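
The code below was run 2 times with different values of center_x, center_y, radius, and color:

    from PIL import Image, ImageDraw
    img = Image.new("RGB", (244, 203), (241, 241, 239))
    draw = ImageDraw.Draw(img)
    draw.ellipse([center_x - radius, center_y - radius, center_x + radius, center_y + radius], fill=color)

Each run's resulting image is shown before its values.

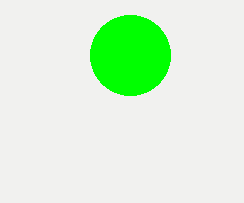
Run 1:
center_x = 130; center_y = 55; radius = 40; color = 'lime'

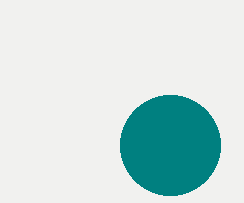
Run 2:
center_x = 170; center_y = 145; radius = 50; color = 'teal'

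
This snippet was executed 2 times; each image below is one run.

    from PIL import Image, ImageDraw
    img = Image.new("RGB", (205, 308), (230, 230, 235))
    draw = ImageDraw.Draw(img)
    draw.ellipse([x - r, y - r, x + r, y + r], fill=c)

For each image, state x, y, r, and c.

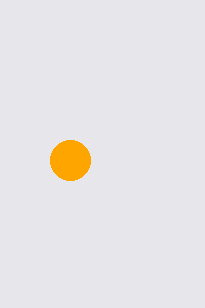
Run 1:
x = 70, y = 160, r = 20, c = 'orange'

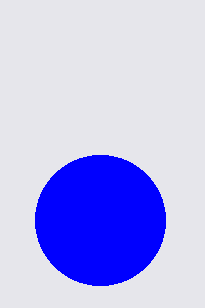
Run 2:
x = 100, y = 220, r = 65, c = 'blue'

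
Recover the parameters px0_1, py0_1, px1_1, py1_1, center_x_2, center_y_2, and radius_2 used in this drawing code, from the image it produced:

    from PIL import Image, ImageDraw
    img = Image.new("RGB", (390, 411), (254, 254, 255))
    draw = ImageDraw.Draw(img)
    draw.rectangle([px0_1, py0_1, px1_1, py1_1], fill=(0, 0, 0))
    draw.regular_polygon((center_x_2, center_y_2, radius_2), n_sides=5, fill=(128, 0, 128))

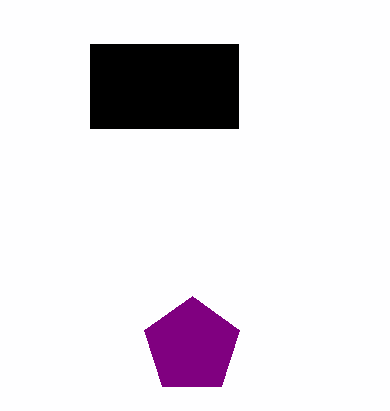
px0_1 = 90, py0_1 = 44, px1_1 = 238, py1_1 = 128, center_x_2 = 192, center_y_2 = 346, radius_2 = 50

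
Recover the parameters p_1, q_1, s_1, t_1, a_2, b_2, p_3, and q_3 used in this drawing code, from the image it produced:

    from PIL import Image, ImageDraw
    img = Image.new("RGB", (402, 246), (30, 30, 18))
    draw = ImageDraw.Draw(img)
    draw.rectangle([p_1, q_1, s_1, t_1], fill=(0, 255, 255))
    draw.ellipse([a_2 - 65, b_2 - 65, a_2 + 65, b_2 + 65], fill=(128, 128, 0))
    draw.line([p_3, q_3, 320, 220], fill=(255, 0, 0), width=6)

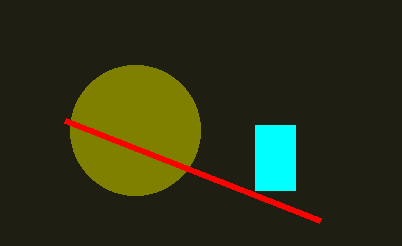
p_1 = 255; q_1 = 125; s_1 = 295; t_1 = 190; a_2 = 135; b_2 = 130; p_3 = 65; q_3 = 120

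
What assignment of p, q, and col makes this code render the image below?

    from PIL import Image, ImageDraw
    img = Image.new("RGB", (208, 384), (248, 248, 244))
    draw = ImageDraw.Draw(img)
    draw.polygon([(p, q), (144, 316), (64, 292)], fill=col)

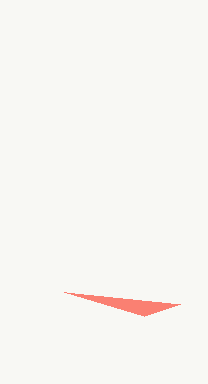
p = 180
q = 304
col = 'salmon'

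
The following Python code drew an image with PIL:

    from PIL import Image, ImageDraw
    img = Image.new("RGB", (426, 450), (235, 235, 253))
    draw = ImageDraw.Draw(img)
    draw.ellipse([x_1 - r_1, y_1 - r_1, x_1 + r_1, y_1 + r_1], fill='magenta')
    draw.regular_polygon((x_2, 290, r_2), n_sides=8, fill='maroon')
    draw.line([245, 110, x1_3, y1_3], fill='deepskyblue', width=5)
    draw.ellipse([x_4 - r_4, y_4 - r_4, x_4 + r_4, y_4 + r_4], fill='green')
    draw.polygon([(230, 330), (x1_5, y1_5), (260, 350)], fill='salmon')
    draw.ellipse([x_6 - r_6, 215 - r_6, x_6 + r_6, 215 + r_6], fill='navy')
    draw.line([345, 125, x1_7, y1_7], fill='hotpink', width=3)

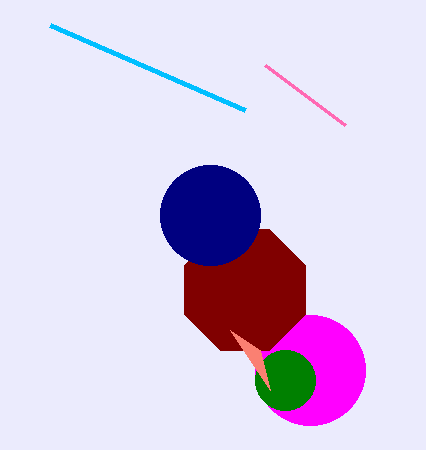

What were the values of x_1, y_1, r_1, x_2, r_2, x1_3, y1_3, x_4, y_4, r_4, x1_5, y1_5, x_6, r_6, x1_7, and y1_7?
x_1 = 310
y_1 = 370
r_1 = 55
x_2 = 245
r_2 = 65
x1_3 = 50
y1_3 = 25
x_4 = 285
y_4 = 380
r_4 = 30
x1_5 = 270
y1_5 = 390
x_6 = 210
r_6 = 50
x1_7 = 265
y1_7 = 65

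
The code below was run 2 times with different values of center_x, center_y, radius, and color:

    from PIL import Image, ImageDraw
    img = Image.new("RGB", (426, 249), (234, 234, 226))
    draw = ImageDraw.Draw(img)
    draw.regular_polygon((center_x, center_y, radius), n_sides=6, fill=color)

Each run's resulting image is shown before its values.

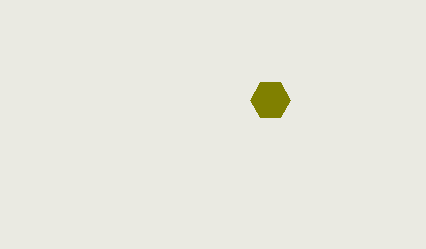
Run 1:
center_x = 270; center_y = 100; radius = 20; color = 'olive'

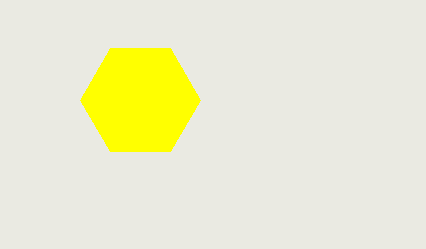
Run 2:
center_x = 140
center_y = 100
radius = 60
color = 'yellow'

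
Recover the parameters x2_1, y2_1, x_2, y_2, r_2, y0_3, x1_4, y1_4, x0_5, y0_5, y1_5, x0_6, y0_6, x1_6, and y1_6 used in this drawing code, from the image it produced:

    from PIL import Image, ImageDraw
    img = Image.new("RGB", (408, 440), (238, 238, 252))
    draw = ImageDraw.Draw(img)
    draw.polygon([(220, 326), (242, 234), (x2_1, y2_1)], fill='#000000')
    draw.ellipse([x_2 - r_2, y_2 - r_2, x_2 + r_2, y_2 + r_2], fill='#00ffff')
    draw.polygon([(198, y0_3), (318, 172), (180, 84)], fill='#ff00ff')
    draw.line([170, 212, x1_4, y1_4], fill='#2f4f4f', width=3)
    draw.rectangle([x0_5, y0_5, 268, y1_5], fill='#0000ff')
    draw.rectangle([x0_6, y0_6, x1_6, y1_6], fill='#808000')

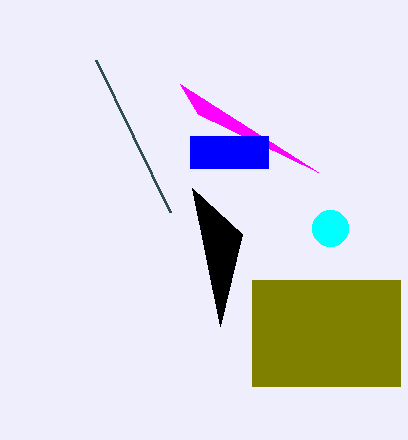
x2_1 = 192; y2_1 = 188; x_2 = 330; y_2 = 228; r_2 = 18; y0_3 = 114; x1_4 = 96; y1_4 = 60; x0_5 = 190; y0_5 = 136; y1_5 = 168; x0_6 = 252; y0_6 = 280; x1_6 = 400; y1_6 = 386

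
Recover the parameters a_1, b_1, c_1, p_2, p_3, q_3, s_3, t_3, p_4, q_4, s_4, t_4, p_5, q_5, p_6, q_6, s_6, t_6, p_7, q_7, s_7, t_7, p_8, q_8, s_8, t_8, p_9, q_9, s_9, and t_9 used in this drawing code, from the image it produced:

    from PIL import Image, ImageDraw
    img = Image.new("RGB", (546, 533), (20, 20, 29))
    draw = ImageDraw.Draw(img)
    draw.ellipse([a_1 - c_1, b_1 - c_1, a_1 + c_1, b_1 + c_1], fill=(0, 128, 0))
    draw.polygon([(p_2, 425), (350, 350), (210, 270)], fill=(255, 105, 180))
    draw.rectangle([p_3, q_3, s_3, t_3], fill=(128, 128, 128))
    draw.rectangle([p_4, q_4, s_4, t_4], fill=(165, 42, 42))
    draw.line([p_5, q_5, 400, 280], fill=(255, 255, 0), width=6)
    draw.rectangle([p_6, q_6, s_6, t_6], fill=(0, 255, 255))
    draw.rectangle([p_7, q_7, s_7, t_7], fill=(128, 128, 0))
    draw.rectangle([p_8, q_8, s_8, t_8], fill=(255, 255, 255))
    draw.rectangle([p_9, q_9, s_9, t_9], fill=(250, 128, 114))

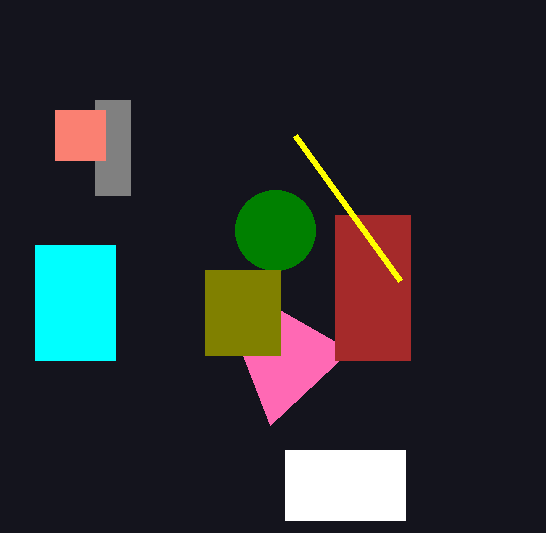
a_1 = 275, b_1 = 230, c_1 = 40, p_2 = 270, p_3 = 95, q_3 = 100, s_3 = 130, t_3 = 195, p_4 = 335, q_4 = 215, s_4 = 410, t_4 = 360, p_5 = 295, q_5 = 135, p_6 = 35, q_6 = 245, s_6 = 115, t_6 = 360, p_7 = 205, q_7 = 270, s_7 = 280, t_7 = 355, p_8 = 285, q_8 = 450, s_8 = 405, t_8 = 520, p_9 = 55, q_9 = 110, s_9 = 105, t_9 = 160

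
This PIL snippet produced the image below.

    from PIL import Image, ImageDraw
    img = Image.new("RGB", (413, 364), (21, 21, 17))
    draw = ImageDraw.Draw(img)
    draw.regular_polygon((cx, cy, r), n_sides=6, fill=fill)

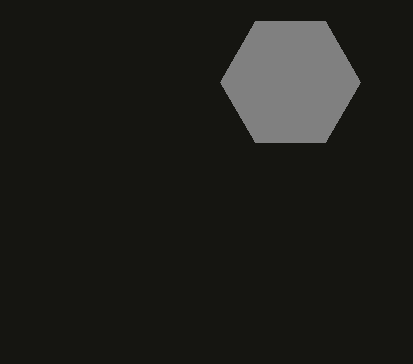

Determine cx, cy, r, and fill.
cx = 290, cy = 82, r = 70, fill = 'gray'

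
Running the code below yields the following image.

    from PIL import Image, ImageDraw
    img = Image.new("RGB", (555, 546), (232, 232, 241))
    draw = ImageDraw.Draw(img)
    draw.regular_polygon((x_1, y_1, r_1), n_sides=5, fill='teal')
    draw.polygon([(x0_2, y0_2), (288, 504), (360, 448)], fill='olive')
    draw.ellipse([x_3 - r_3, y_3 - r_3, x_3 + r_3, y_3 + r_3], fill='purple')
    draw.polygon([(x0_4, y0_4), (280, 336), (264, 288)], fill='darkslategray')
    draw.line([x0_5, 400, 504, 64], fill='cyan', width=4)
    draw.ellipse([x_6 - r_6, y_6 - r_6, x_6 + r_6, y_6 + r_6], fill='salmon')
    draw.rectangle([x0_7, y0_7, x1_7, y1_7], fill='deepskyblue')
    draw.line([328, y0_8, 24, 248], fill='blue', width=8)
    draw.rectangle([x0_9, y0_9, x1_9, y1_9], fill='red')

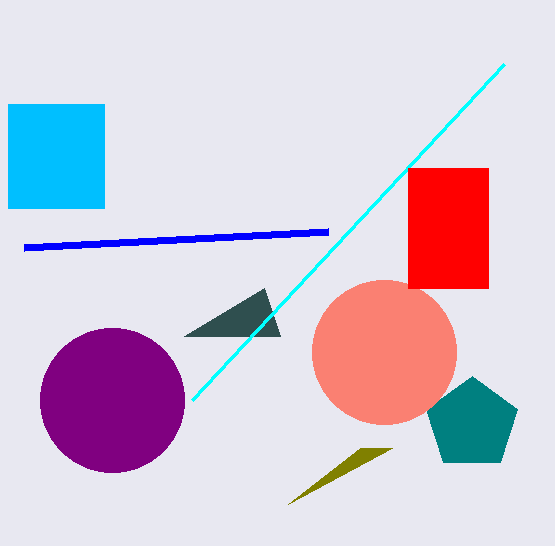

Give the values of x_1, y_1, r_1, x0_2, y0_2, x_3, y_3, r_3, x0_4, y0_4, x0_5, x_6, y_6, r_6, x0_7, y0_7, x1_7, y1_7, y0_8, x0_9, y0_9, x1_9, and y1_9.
x_1 = 472; y_1 = 424; r_1 = 48; x0_2 = 392; y0_2 = 448; x_3 = 112; y_3 = 400; r_3 = 72; x0_4 = 184; y0_4 = 336; x0_5 = 192; x_6 = 384; y_6 = 352; r_6 = 72; x0_7 = 8; y0_7 = 104; x1_7 = 104; y1_7 = 208; y0_8 = 232; x0_9 = 408; y0_9 = 168; x1_9 = 488; y1_9 = 288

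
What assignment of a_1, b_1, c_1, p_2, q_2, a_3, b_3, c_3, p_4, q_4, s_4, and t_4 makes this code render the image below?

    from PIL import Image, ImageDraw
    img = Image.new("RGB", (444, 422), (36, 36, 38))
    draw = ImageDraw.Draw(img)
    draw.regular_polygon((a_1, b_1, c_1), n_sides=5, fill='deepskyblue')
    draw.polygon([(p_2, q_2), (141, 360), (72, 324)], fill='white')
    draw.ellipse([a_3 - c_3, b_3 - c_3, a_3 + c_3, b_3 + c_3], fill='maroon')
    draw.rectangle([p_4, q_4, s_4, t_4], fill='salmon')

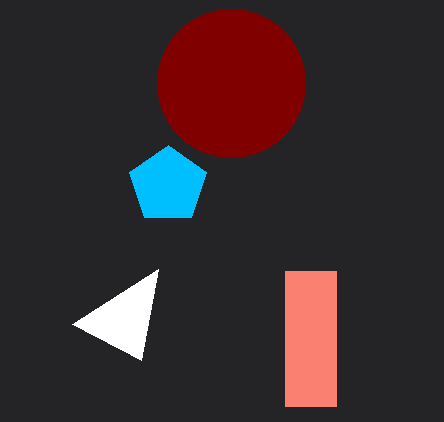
a_1 = 168, b_1 = 185, c_1 = 40, p_2 = 158, q_2 = 269, a_3 = 231, b_3 = 83, c_3 = 74, p_4 = 285, q_4 = 271, s_4 = 336, t_4 = 406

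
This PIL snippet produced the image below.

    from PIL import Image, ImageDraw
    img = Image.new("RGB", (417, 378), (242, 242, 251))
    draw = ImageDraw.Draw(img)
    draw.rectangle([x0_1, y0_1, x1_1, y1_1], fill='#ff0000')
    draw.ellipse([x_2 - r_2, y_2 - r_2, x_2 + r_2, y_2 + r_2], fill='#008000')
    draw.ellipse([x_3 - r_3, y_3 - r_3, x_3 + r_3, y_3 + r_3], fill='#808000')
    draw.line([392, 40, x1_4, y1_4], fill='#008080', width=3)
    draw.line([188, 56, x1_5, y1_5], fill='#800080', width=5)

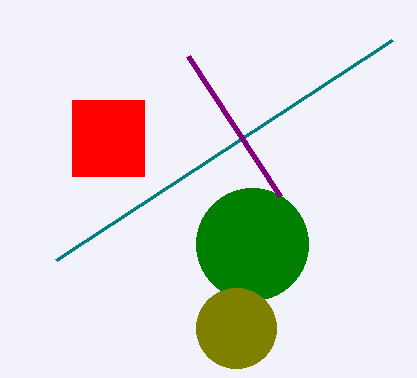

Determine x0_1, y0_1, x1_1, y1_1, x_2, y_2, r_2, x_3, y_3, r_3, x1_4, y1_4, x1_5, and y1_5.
x0_1 = 72
y0_1 = 100
x1_1 = 144
y1_1 = 176
x_2 = 252
y_2 = 244
r_2 = 56
x_3 = 236
y_3 = 328
r_3 = 40
x1_4 = 56
y1_4 = 260
x1_5 = 280
y1_5 = 196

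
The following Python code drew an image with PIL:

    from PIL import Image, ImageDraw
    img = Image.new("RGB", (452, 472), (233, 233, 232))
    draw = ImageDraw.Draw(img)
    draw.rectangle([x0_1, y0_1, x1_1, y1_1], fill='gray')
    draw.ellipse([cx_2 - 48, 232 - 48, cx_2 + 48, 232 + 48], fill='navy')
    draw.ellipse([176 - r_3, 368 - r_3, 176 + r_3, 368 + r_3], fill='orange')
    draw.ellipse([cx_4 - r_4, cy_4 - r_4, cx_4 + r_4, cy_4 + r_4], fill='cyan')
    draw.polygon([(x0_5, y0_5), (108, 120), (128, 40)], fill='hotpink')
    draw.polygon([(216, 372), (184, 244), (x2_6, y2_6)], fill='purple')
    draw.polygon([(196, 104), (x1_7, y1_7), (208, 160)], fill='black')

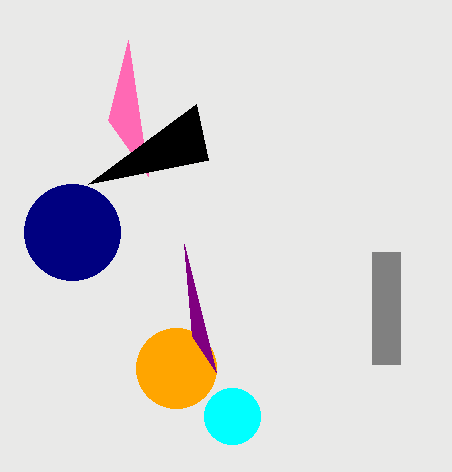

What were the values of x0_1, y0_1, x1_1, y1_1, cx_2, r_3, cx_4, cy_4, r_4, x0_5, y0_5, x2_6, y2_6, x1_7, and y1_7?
x0_1 = 372, y0_1 = 252, x1_1 = 400, y1_1 = 364, cx_2 = 72, r_3 = 40, cx_4 = 232, cy_4 = 416, r_4 = 28, x0_5 = 148, y0_5 = 176, x2_6 = 192, y2_6 = 336, x1_7 = 88, y1_7 = 184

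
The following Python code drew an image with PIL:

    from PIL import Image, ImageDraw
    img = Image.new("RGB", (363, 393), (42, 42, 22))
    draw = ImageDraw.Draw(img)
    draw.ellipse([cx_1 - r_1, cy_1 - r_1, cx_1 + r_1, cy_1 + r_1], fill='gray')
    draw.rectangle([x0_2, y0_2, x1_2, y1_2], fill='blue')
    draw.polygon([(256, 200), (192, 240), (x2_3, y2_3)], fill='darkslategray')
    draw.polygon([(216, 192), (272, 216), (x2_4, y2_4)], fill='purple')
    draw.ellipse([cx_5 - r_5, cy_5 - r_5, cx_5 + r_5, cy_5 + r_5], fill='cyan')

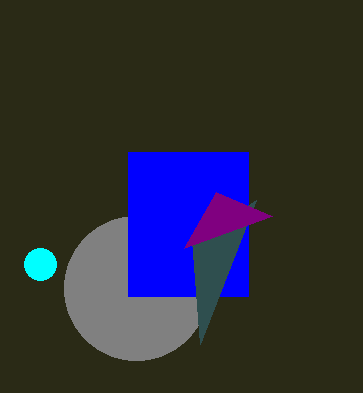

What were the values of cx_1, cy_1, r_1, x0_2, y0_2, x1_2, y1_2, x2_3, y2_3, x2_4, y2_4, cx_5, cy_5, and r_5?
cx_1 = 136
cy_1 = 288
r_1 = 72
x0_2 = 128
y0_2 = 152
x1_2 = 248
y1_2 = 296
x2_3 = 200
y2_3 = 344
x2_4 = 184
y2_4 = 248
cx_5 = 40
cy_5 = 264
r_5 = 16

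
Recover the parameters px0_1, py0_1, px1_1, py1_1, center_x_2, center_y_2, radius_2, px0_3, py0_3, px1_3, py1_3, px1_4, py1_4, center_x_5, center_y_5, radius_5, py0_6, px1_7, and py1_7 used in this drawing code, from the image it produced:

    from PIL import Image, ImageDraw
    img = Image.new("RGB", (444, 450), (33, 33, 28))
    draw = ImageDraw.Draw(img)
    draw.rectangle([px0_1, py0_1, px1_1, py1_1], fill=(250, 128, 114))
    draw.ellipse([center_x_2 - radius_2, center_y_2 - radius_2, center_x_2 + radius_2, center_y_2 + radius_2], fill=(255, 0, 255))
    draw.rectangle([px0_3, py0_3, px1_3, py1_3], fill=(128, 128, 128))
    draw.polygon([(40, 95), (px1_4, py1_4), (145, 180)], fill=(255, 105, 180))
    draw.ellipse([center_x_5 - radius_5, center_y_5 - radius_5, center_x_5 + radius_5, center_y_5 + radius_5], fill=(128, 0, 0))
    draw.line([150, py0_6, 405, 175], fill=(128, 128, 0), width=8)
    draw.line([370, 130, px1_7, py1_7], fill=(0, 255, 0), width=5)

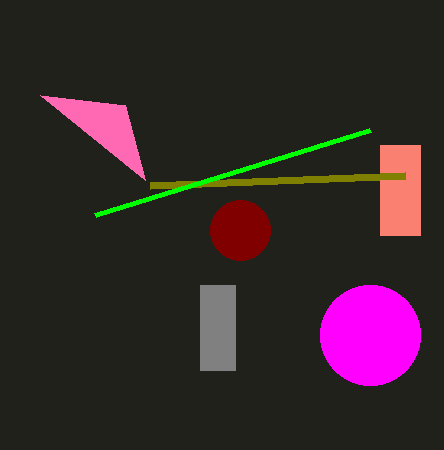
px0_1 = 380, py0_1 = 145, px1_1 = 420, py1_1 = 235, center_x_2 = 370, center_y_2 = 335, radius_2 = 50, px0_3 = 200, py0_3 = 285, px1_3 = 235, py1_3 = 370, px1_4 = 125, py1_4 = 105, center_x_5 = 240, center_y_5 = 230, radius_5 = 30, py0_6 = 185, px1_7 = 95, py1_7 = 215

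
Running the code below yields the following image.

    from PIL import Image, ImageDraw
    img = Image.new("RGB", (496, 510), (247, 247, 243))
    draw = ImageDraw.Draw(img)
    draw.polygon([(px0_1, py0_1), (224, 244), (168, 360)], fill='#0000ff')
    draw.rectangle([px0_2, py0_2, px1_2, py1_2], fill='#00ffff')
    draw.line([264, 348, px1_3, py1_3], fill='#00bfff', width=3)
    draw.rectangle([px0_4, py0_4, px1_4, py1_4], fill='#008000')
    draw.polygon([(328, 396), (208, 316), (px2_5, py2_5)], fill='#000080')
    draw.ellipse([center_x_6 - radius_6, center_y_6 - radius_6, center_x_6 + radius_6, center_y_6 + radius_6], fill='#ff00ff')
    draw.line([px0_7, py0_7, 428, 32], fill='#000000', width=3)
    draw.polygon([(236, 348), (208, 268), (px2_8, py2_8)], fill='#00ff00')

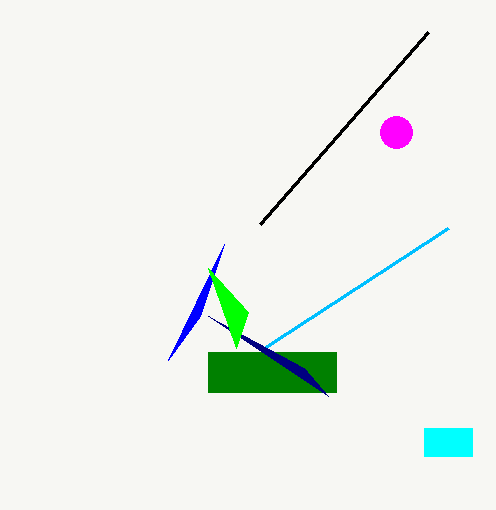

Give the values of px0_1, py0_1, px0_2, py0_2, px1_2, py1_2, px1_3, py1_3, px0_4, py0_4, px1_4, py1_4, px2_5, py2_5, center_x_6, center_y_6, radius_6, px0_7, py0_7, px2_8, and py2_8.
px0_1 = 200; py0_1 = 316; px0_2 = 424; py0_2 = 428; px1_2 = 472; py1_2 = 456; px1_3 = 448; py1_3 = 228; px0_4 = 208; py0_4 = 352; px1_4 = 336; py1_4 = 392; px2_5 = 304; py2_5 = 368; center_x_6 = 396; center_y_6 = 132; radius_6 = 16; px0_7 = 260; py0_7 = 224; px2_8 = 248; py2_8 = 312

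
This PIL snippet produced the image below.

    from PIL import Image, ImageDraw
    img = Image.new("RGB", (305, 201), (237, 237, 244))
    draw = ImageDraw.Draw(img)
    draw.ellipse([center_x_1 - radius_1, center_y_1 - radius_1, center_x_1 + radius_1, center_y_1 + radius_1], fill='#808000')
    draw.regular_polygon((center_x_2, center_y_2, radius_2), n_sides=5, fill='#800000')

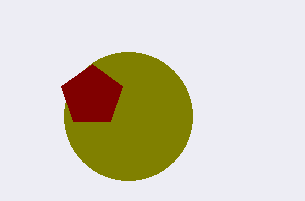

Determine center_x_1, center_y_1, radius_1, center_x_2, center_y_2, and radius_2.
center_x_1 = 128; center_y_1 = 116; radius_1 = 64; center_x_2 = 92; center_y_2 = 96; radius_2 = 32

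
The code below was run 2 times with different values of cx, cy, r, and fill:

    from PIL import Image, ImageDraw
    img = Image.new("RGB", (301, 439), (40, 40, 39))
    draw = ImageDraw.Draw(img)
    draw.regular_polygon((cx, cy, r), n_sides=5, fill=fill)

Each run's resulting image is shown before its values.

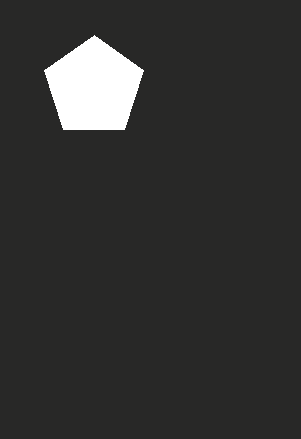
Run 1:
cx = 94; cy = 87; r = 52; fill = 'white'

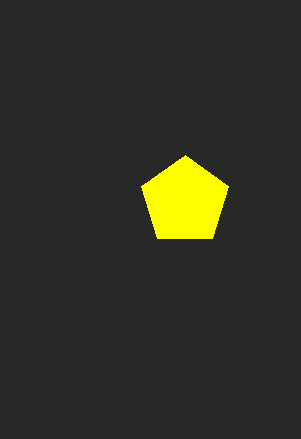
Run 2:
cx = 185, cy = 201, r = 46, fill = 'yellow'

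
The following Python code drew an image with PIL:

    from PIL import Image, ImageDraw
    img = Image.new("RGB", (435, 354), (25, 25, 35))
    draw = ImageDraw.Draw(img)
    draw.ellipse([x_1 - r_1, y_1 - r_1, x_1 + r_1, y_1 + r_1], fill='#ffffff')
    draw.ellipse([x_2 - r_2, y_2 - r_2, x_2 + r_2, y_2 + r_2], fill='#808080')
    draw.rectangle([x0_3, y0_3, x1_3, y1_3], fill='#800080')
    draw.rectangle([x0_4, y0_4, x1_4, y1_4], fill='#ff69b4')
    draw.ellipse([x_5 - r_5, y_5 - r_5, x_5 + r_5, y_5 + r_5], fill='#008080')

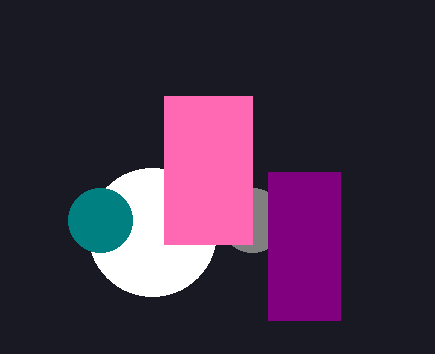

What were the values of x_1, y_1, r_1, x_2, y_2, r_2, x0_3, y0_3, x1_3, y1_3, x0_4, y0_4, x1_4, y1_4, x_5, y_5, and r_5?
x_1 = 152
y_1 = 232
r_1 = 64
x_2 = 252
y_2 = 220
r_2 = 32
x0_3 = 268
y0_3 = 172
x1_3 = 340
y1_3 = 320
x0_4 = 164
y0_4 = 96
x1_4 = 252
y1_4 = 244
x_5 = 100
y_5 = 220
r_5 = 32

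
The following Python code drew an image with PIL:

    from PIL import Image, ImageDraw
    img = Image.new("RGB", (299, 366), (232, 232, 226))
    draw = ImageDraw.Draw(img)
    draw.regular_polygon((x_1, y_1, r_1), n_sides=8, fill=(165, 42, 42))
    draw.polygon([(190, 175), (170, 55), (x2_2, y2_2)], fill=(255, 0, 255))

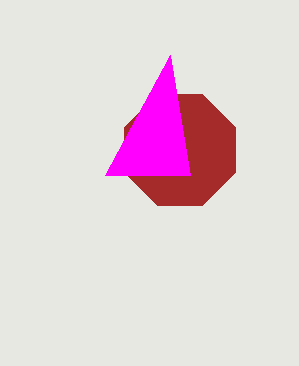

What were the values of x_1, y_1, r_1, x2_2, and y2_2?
x_1 = 180, y_1 = 150, r_1 = 60, x2_2 = 105, y2_2 = 175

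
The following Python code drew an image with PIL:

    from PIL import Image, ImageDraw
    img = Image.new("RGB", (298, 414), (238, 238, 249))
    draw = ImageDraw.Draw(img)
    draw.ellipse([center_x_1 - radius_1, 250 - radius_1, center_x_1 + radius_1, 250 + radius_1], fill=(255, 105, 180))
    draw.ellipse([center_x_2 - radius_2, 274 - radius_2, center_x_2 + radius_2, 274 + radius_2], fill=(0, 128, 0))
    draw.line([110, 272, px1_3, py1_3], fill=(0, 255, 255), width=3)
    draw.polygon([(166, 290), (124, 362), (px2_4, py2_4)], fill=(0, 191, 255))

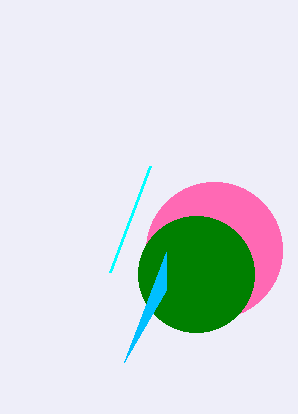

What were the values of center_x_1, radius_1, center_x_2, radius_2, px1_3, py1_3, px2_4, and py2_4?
center_x_1 = 214
radius_1 = 68
center_x_2 = 196
radius_2 = 58
px1_3 = 150
py1_3 = 166
px2_4 = 166
py2_4 = 252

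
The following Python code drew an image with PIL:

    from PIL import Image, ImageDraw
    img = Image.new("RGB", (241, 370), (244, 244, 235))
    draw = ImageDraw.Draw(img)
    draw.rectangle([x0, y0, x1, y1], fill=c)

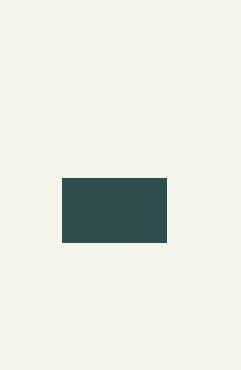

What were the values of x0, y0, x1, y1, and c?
x0 = 62, y0 = 178, x1 = 166, y1 = 242, c = 'darkslategray'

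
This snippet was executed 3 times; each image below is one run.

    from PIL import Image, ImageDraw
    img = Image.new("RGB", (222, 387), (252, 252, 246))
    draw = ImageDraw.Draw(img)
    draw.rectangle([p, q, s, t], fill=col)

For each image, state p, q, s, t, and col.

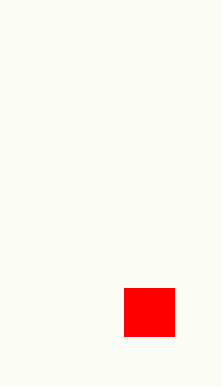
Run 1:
p = 124
q = 288
s = 174
t = 336
col = 'red'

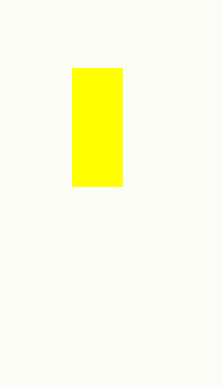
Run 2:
p = 72, q = 68, s = 122, t = 186, col = 'yellow'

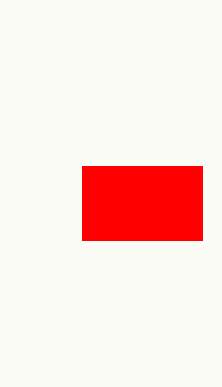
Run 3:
p = 82
q = 166
s = 202
t = 240
col = 'red'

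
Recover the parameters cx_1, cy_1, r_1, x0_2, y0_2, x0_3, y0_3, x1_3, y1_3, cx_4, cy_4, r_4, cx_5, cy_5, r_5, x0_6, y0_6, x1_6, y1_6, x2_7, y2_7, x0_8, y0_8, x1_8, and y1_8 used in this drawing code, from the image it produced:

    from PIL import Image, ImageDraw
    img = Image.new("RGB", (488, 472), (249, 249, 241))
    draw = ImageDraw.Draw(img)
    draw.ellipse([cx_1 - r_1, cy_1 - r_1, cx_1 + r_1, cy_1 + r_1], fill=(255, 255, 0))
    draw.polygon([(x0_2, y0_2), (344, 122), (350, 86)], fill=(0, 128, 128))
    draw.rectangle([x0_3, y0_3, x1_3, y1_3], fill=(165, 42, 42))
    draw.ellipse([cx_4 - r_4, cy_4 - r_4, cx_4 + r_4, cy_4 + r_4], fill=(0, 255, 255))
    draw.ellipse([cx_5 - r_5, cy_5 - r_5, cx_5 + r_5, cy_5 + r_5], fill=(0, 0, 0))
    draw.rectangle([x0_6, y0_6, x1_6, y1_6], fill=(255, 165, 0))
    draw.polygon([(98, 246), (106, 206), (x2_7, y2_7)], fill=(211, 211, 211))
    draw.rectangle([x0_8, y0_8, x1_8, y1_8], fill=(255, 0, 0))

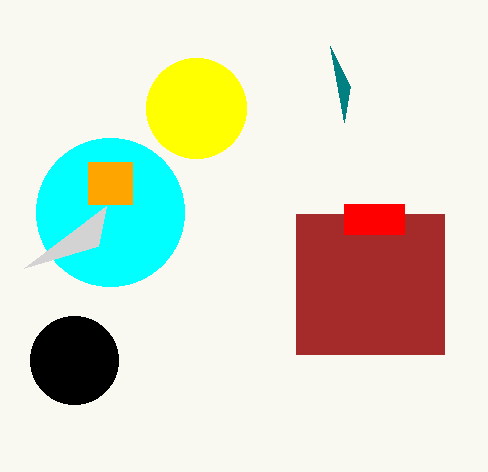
cx_1 = 196
cy_1 = 108
r_1 = 50
x0_2 = 330
y0_2 = 46
x0_3 = 296
y0_3 = 214
x1_3 = 444
y1_3 = 354
cx_4 = 110
cy_4 = 212
r_4 = 74
cx_5 = 74
cy_5 = 360
r_5 = 44
x0_6 = 88
y0_6 = 162
x1_6 = 132
y1_6 = 204
x2_7 = 24
y2_7 = 268
x0_8 = 344
y0_8 = 204
x1_8 = 404
y1_8 = 234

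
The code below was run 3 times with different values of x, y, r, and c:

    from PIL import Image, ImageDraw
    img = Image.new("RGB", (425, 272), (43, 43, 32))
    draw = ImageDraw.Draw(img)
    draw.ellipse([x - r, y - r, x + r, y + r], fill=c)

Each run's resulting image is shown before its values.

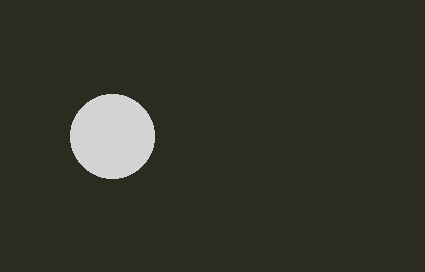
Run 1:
x = 112; y = 136; r = 42; c = 'lightgray'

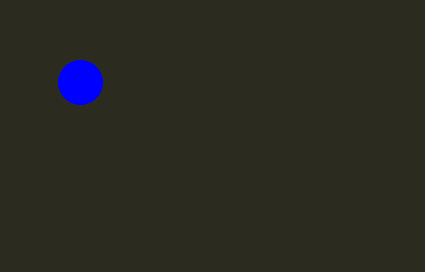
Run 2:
x = 80; y = 82; r = 22; c = 'blue'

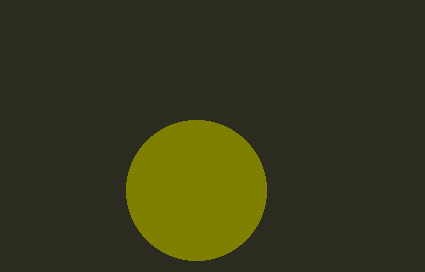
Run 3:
x = 196; y = 190; r = 70; c = 'olive'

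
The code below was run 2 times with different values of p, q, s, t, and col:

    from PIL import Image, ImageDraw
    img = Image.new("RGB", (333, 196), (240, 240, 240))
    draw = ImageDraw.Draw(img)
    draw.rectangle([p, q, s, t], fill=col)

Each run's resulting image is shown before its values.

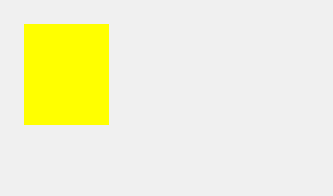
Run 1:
p = 24; q = 24; s = 108; t = 124; col = 'yellow'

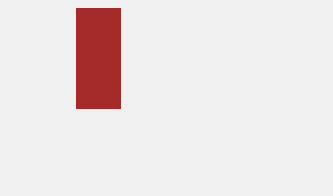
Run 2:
p = 76; q = 8; s = 120; t = 108; col = 'brown'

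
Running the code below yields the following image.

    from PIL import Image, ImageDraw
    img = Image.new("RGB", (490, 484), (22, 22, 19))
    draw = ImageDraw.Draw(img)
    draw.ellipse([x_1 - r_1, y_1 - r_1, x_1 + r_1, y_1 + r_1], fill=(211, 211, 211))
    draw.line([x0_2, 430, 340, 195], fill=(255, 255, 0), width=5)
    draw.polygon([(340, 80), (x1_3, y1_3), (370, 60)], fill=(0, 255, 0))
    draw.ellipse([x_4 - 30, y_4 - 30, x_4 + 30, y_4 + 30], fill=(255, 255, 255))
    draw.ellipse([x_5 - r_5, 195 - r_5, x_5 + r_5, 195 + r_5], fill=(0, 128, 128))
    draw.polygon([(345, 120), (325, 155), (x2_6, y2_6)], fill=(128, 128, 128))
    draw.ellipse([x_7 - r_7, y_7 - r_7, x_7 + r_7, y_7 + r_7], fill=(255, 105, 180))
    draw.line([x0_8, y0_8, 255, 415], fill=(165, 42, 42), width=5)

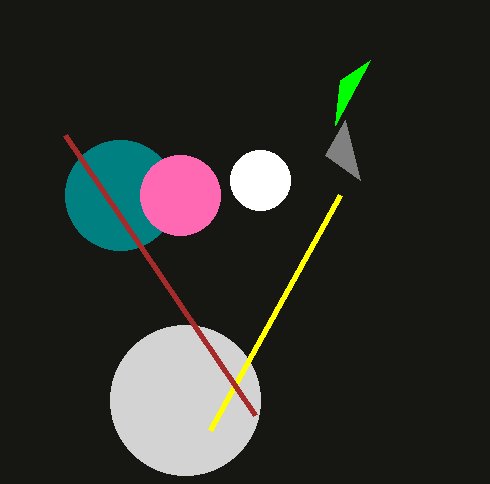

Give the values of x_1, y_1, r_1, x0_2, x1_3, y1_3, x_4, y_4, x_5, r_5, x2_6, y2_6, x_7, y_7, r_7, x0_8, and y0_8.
x_1 = 185, y_1 = 400, r_1 = 75, x0_2 = 210, x1_3 = 335, y1_3 = 125, x_4 = 260, y_4 = 180, x_5 = 120, r_5 = 55, x2_6 = 360, y2_6 = 180, x_7 = 180, y_7 = 195, r_7 = 40, x0_8 = 65, y0_8 = 135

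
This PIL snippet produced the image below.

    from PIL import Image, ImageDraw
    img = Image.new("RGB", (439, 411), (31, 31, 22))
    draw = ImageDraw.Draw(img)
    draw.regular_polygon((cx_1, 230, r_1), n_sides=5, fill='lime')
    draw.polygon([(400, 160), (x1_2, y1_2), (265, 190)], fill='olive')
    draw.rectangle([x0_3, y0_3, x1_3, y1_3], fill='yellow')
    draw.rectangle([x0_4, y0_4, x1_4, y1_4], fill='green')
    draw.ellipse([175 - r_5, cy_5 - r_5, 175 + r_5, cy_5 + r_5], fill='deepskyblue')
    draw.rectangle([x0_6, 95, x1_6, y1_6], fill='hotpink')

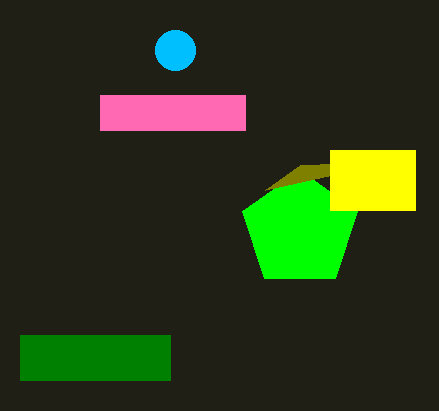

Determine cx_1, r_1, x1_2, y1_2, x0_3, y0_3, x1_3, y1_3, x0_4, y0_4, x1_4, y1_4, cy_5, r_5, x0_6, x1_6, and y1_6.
cx_1 = 300
r_1 = 60
x1_2 = 300
y1_2 = 165
x0_3 = 330
y0_3 = 150
x1_3 = 415
y1_3 = 210
x0_4 = 20
y0_4 = 335
x1_4 = 170
y1_4 = 380
cy_5 = 50
r_5 = 20
x0_6 = 100
x1_6 = 245
y1_6 = 130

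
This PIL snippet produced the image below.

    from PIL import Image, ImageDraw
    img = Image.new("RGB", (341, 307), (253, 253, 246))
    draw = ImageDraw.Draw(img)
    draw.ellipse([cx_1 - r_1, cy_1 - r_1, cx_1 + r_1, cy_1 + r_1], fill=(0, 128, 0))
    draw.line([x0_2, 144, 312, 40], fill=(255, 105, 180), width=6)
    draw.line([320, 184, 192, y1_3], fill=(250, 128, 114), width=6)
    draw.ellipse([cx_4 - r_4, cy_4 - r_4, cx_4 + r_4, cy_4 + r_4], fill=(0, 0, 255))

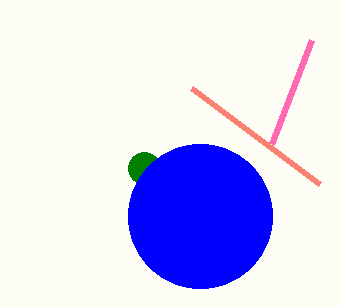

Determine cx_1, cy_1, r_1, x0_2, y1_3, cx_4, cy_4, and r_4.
cx_1 = 144, cy_1 = 168, r_1 = 16, x0_2 = 272, y1_3 = 88, cx_4 = 200, cy_4 = 216, r_4 = 72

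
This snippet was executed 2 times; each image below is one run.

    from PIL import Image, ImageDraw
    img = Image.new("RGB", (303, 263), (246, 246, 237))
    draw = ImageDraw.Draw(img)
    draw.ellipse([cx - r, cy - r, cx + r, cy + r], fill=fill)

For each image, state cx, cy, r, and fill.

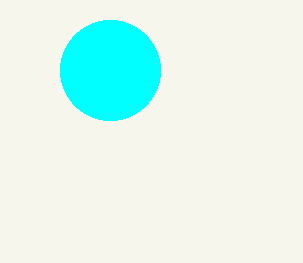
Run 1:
cx = 110; cy = 70; r = 50; fill = 'cyan'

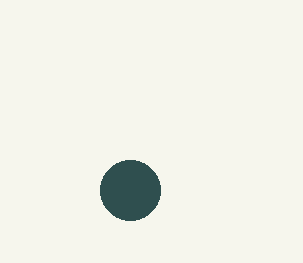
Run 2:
cx = 130
cy = 190
r = 30
fill = 'darkslategray'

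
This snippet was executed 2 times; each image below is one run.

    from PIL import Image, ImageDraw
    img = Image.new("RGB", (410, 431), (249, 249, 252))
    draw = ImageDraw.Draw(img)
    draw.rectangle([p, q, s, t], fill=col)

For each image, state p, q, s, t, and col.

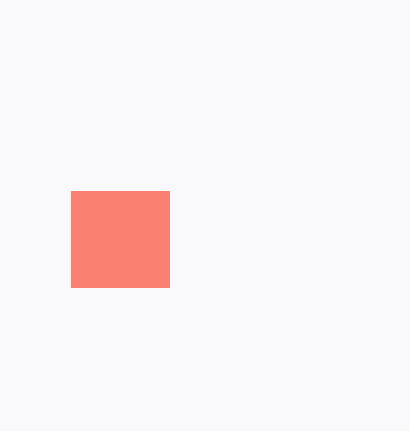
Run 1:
p = 71
q = 191
s = 169
t = 287
col = 'salmon'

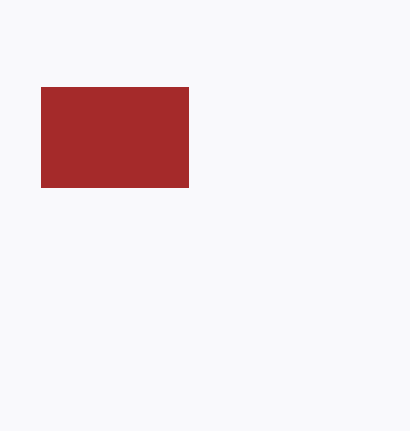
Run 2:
p = 41; q = 87; s = 188; t = 187; col = 'brown'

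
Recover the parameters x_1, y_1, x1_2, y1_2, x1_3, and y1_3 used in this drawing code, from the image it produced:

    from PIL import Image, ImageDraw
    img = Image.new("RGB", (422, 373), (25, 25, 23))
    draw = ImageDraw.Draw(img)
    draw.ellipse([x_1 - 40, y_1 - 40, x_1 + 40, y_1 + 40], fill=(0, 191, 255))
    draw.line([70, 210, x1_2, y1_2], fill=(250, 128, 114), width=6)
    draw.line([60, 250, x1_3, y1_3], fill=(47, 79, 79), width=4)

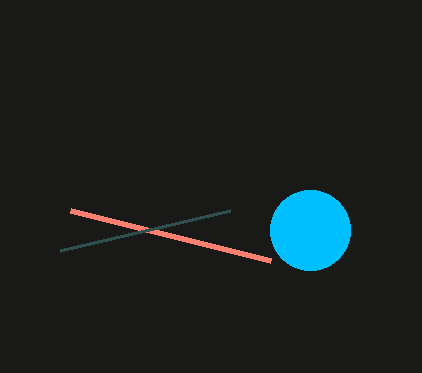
x_1 = 310
y_1 = 230
x1_2 = 270
y1_2 = 260
x1_3 = 230
y1_3 = 210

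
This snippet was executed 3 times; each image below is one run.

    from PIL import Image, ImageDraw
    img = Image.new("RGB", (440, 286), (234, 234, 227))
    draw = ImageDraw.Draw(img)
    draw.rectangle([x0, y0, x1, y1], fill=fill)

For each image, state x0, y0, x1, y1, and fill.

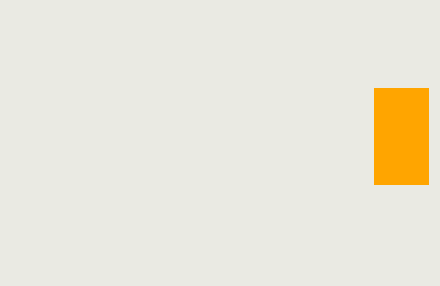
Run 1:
x0 = 374; y0 = 88; x1 = 428; y1 = 184; fill = 'orange'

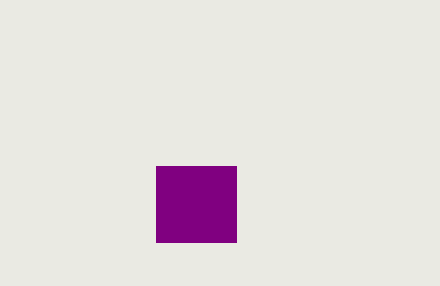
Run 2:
x0 = 156, y0 = 166, x1 = 236, y1 = 242, fill = 'purple'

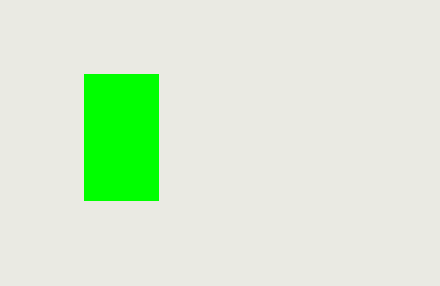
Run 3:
x0 = 84, y0 = 74, x1 = 158, y1 = 200, fill = 'lime'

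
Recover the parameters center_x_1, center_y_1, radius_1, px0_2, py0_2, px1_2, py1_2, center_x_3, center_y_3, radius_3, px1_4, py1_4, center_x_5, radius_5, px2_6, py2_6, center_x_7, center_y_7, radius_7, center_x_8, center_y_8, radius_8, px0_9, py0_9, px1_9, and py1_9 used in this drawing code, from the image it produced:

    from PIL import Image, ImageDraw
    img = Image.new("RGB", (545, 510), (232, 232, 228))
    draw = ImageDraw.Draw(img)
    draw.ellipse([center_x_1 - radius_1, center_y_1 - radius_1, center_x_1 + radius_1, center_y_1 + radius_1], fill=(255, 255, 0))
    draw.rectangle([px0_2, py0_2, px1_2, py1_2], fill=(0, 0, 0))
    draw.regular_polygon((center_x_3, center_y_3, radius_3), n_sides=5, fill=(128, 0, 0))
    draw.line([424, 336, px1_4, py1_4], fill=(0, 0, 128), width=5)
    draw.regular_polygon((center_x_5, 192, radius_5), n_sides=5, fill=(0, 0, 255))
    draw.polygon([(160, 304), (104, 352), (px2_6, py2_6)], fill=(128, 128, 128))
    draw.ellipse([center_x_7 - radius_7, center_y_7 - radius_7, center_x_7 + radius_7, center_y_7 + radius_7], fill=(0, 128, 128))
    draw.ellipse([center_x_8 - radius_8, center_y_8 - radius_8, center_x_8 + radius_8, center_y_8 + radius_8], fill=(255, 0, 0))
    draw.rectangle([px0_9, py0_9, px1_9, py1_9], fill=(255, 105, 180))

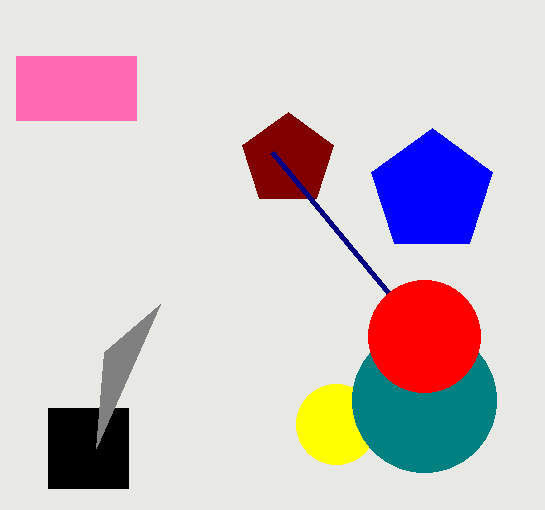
center_x_1 = 336; center_y_1 = 424; radius_1 = 40; px0_2 = 48; py0_2 = 408; px1_2 = 128; py1_2 = 488; center_x_3 = 288; center_y_3 = 160; radius_3 = 48; px1_4 = 272; py1_4 = 152; center_x_5 = 432; radius_5 = 64; px2_6 = 96; py2_6 = 448; center_x_7 = 424; center_y_7 = 400; radius_7 = 72; center_x_8 = 424; center_y_8 = 336; radius_8 = 56; px0_9 = 16; py0_9 = 56; px1_9 = 136; py1_9 = 120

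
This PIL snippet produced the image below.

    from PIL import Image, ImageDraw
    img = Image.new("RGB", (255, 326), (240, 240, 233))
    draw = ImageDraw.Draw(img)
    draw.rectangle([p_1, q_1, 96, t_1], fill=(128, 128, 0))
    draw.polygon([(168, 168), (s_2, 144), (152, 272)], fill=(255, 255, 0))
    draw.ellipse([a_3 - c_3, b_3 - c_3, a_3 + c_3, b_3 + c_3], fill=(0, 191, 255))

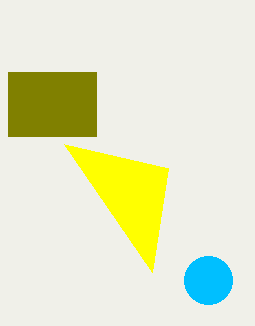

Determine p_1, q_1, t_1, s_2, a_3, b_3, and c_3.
p_1 = 8, q_1 = 72, t_1 = 136, s_2 = 64, a_3 = 208, b_3 = 280, c_3 = 24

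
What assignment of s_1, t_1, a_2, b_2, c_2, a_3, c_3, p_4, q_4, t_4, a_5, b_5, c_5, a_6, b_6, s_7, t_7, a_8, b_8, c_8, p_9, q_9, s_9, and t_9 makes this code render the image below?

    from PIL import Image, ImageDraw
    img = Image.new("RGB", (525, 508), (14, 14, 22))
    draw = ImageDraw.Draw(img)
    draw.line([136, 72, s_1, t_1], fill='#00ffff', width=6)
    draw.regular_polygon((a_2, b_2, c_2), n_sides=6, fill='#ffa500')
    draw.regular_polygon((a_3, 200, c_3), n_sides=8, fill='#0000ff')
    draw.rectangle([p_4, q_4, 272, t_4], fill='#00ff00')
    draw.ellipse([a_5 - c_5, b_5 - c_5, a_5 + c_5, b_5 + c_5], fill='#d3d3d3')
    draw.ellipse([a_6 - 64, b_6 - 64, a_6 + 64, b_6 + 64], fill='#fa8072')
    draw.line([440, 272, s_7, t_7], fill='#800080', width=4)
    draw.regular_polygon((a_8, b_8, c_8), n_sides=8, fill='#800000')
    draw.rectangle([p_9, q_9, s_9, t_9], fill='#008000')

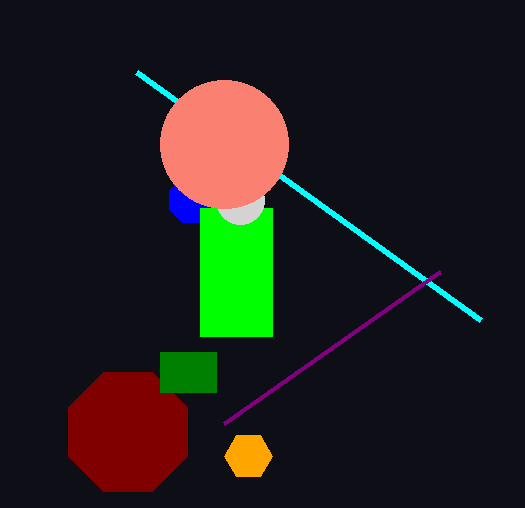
s_1 = 480
t_1 = 320
a_2 = 248
b_2 = 456
c_2 = 24
a_3 = 192
c_3 = 24
p_4 = 200
q_4 = 208
t_4 = 336
a_5 = 240
b_5 = 200
c_5 = 24
a_6 = 224
b_6 = 144
s_7 = 224
t_7 = 424
a_8 = 128
b_8 = 432
c_8 = 64
p_9 = 160
q_9 = 352
s_9 = 216
t_9 = 392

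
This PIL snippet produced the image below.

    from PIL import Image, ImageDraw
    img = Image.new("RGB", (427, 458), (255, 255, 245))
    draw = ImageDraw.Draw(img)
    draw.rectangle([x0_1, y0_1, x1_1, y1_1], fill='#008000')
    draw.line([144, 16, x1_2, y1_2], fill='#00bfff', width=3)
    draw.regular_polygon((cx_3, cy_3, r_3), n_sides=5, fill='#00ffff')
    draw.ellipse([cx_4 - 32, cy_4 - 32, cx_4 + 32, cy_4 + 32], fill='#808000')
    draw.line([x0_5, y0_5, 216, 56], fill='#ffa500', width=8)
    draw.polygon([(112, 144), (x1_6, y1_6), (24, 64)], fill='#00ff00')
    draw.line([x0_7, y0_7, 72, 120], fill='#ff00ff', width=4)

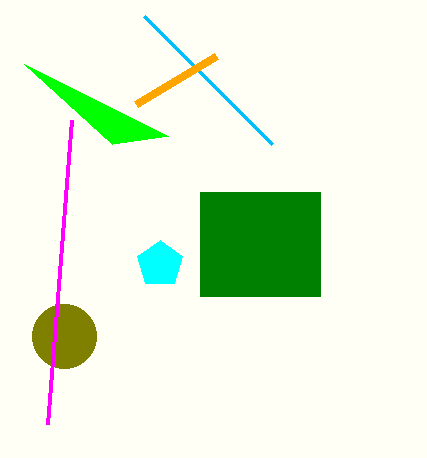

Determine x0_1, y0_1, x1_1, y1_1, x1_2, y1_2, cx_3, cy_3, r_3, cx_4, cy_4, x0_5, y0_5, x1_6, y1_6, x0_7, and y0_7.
x0_1 = 200, y0_1 = 192, x1_1 = 320, y1_1 = 296, x1_2 = 272, y1_2 = 144, cx_3 = 160, cy_3 = 264, r_3 = 24, cx_4 = 64, cy_4 = 336, x0_5 = 136, y0_5 = 104, x1_6 = 168, y1_6 = 136, x0_7 = 48, y0_7 = 424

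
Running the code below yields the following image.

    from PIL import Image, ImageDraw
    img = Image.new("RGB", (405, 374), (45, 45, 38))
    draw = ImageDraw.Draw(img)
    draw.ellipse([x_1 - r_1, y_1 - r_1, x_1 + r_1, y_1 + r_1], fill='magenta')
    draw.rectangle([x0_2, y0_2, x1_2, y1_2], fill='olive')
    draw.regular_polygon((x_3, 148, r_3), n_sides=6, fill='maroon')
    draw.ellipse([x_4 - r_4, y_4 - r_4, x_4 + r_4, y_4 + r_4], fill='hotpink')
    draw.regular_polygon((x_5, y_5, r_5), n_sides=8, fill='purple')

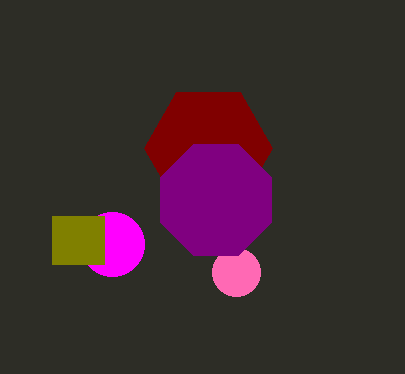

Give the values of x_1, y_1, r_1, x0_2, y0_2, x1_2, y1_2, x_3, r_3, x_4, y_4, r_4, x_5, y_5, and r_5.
x_1 = 112
y_1 = 244
r_1 = 32
x0_2 = 52
y0_2 = 216
x1_2 = 104
y1_2 = 264
x_3 = 208
r_3 = 64
x_4 = 236
y_4 = 272
r_4 = 24
x_5 = 216
y_5 = 200
r_5 = 60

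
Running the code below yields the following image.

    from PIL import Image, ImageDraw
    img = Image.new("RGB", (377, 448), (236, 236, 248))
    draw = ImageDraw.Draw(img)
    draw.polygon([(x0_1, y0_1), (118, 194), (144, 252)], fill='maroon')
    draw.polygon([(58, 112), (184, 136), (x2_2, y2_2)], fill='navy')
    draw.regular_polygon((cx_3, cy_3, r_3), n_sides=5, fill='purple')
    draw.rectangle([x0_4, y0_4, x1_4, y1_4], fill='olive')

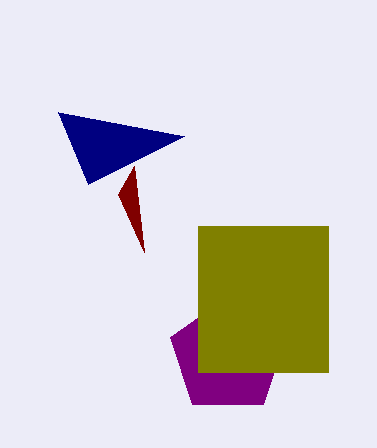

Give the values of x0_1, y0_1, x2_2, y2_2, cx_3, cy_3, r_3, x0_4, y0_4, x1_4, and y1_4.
x0_1 = 134, y0_1 = 166, x2_2 = 88, y2_2 = 184, cx_3 = 228, cy_3 = 356, r_3 = 60, x0_4 = 198, y0_4 = 226, x1_4 = 328, y1_4 = 372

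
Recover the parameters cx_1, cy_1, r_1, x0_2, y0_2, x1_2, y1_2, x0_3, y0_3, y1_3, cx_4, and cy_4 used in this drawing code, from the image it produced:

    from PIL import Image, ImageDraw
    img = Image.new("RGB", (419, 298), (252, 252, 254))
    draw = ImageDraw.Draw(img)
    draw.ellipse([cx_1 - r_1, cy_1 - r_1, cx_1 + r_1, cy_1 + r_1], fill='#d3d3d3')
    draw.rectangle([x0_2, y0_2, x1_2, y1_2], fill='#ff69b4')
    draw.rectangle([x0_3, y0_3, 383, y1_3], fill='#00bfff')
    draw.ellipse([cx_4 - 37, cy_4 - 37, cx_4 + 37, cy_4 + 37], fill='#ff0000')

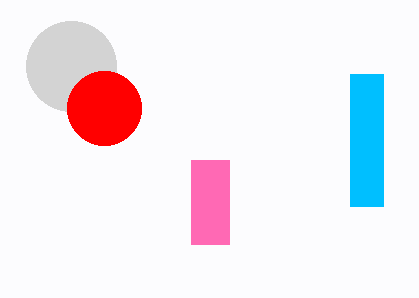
cx_1 = 71
cy_1 = 66
r_1 = 45
x0_2 = 191
y0_2 = 160
x1_2 = 229
y1_2 = 244
x0_3 = 350
y0_3 = 74
y1_3 = 206
cx_4 = 104
cy_4 = 108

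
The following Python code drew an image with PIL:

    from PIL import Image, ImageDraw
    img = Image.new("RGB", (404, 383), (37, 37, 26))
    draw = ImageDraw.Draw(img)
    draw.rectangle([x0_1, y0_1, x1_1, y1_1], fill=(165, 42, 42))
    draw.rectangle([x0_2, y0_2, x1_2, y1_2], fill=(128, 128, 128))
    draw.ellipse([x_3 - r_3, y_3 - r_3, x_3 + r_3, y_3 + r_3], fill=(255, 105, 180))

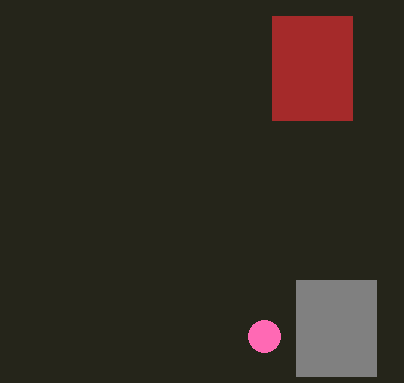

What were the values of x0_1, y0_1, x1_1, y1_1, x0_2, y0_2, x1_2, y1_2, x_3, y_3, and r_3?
x0_1 = 272, y0_1 = 16, x1_1 = 352, y1_1 = 120, x0_2 = 296, y0_2 = 280, x1_2 = 376, y1_2 = 376, x_3 = 264, y_3 = 336, r_3 = 16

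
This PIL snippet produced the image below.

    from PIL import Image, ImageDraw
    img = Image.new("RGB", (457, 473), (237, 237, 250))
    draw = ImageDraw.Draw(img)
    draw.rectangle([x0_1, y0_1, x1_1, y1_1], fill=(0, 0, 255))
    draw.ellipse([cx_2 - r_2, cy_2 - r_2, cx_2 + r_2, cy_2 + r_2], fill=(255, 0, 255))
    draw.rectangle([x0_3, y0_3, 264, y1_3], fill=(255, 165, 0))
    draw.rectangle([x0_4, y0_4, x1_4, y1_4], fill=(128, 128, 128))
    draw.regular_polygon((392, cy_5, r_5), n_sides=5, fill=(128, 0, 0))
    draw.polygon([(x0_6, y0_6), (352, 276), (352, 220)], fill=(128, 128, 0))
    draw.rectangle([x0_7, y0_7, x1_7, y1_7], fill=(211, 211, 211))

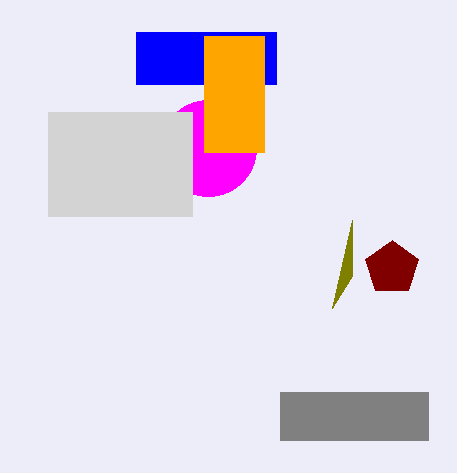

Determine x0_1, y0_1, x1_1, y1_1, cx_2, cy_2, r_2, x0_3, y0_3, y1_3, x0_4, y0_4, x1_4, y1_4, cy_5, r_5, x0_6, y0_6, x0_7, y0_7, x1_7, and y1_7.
x0_1 = 136
y0_1 = 32
x1_1 = 276
y1_1 = 84
cx_2 = 208
cy_2 = 148
r_2 = 48
x0_3 = 204
y0_3 = 36
y1_3 = 152
x0_4 = 280
y0_4 = 392
x1_4 = 428
y1_4 = 440
cy_5 = 268
r_5 = 28
x0_6 = 332
y0_6 = 308
x0_7 = 48
y0_7 = 112
x1_7 = 192
y1_7 = 216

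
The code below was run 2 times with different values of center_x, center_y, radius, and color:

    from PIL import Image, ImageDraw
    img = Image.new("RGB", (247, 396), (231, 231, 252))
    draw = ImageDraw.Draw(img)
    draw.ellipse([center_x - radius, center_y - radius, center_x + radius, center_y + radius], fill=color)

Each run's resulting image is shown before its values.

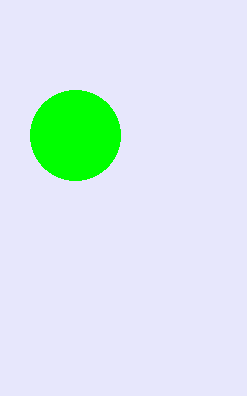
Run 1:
center_x = 75, center_y = 135, radius = 45, color = 'lime'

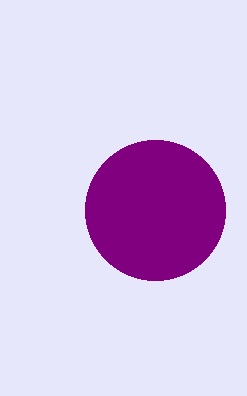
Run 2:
center_x = 155, center_y = 210, radius = 70, color = 'purple'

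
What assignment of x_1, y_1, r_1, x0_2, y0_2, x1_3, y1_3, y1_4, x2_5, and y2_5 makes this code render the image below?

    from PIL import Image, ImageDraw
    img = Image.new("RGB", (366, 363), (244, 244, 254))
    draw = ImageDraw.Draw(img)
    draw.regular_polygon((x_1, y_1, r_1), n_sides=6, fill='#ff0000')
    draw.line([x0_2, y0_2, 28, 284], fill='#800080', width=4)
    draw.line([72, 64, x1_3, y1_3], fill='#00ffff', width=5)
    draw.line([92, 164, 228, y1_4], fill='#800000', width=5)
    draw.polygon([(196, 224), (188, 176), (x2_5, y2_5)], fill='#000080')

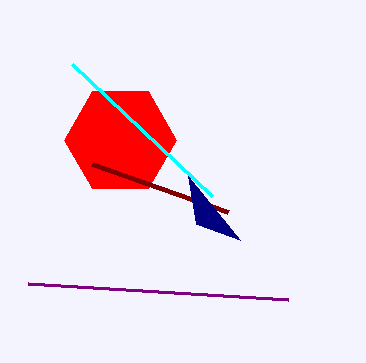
x_1 = 120, y_1 = 140, r_1 = 56, x0_2 = 288, y0_2 = 300, x1_3 = 212, y1_3 = 196, y1_4 = 212, x2_5 = 240, y2_5 = 240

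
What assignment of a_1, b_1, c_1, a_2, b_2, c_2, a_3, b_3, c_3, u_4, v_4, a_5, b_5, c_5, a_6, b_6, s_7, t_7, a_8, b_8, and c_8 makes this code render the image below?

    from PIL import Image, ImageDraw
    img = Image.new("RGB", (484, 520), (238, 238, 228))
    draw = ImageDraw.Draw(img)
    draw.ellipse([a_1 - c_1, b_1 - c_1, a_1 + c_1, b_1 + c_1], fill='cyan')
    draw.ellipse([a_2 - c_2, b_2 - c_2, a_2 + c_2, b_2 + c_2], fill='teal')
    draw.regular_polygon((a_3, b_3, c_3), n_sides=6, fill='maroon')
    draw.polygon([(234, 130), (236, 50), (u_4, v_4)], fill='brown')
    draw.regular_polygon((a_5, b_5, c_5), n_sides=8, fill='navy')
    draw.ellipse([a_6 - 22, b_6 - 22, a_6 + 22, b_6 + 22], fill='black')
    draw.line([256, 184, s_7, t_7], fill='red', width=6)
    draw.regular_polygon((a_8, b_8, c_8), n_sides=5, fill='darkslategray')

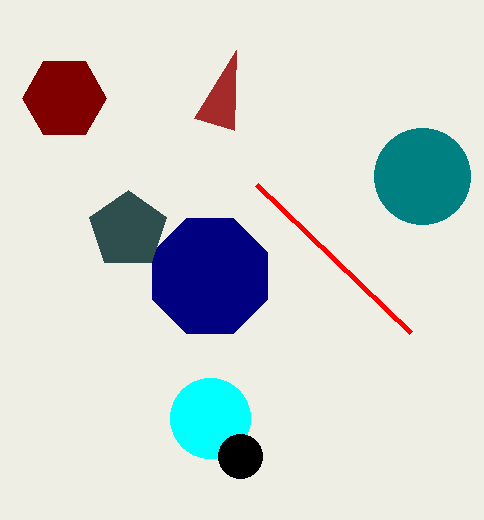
a_1 = 210; b_1 = 418; c_1 = 40; a_2 = 422; b_2 = 176; c_2 = 48; a_3 = 64; b_3 = 98; c_3 = 42; u_4 = 194; v_4 = 118; a_5 = 210; b_5 = 276; c_5 = 62; a_6 = 240; b_6 = 456; s_7 = 410; t_7 = 332; a_8 = 128; b_8 = 230; c_8 = 40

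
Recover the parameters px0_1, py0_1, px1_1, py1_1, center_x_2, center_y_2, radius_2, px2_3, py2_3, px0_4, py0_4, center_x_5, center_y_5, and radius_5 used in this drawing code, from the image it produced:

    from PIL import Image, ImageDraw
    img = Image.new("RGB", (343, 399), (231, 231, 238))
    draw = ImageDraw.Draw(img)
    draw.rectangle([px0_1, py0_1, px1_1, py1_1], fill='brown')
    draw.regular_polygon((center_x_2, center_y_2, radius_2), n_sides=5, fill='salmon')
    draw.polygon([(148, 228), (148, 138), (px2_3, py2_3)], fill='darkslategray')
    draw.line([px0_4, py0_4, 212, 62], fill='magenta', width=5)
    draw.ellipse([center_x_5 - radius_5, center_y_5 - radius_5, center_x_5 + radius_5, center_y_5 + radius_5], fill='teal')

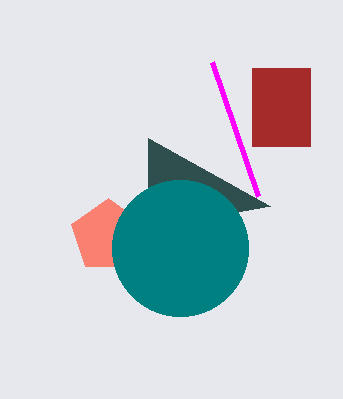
px0_1 = 252
py0_1 = 68
px1_1 = 310
py1_1 = 146
center_x_2 = 108
center_y_2 = 236
radius_2 = 38
px2_3 = 270
py2_3 = 206
px0_4 = 258
py0_4 = 196
center_x_5 = 180
center_y_5 = 248
radius_5 = 68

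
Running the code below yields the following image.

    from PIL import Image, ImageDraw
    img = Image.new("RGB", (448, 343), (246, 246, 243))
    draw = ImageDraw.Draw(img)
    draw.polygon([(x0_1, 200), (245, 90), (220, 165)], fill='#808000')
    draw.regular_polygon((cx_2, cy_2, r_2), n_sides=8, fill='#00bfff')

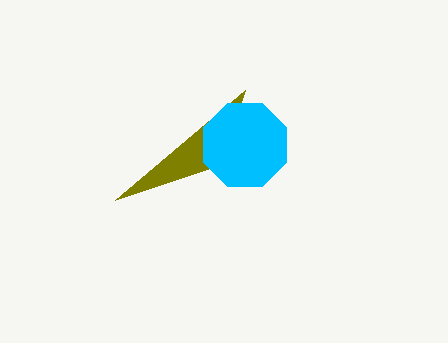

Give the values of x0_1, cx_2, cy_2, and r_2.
x0_1 = 115, cx_2 = 245, cy_2 = 145, r_2 = 45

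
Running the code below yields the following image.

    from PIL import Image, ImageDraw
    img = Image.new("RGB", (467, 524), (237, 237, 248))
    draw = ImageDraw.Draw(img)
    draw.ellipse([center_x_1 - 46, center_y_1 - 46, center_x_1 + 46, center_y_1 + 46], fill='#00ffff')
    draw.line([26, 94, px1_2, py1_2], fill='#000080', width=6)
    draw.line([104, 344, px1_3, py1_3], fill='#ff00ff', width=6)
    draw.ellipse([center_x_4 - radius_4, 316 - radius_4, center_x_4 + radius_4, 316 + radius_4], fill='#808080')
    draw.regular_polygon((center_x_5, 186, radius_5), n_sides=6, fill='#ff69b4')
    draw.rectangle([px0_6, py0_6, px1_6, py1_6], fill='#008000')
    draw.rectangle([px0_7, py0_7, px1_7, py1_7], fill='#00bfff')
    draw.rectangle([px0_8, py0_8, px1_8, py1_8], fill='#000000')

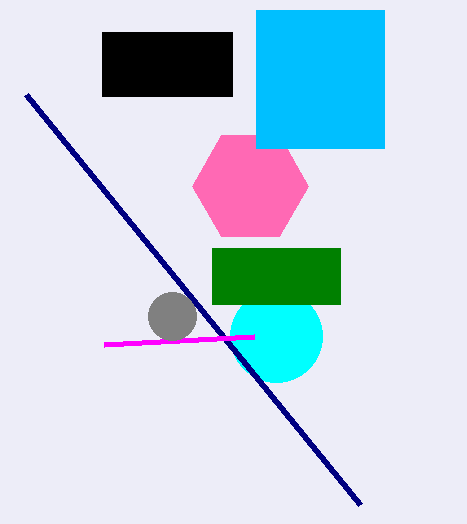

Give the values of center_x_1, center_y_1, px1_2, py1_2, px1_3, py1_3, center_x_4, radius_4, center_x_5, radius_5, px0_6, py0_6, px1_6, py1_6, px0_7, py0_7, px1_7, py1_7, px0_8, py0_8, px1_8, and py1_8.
center_x_1 = 276
center_y_1 = 336
px1_2 = 360
py1_2 = 504
px1_3 = 254
py1_3 = 336
center_x_4 = 172
radius_4 = 24
center_x_5 = 250
radius_5 = 58
px0_6 = 212
py0_6 = 248
px1_6 = 340
py1_6 = 304
px0_7 = 256
py0_7 = 10
px1_7 = 384
py1_7 = 148
px0_8 = 102
py0_8 = 32
px1_8 = 232
py1_8 = 96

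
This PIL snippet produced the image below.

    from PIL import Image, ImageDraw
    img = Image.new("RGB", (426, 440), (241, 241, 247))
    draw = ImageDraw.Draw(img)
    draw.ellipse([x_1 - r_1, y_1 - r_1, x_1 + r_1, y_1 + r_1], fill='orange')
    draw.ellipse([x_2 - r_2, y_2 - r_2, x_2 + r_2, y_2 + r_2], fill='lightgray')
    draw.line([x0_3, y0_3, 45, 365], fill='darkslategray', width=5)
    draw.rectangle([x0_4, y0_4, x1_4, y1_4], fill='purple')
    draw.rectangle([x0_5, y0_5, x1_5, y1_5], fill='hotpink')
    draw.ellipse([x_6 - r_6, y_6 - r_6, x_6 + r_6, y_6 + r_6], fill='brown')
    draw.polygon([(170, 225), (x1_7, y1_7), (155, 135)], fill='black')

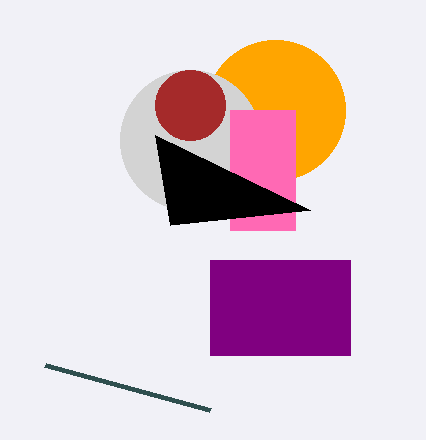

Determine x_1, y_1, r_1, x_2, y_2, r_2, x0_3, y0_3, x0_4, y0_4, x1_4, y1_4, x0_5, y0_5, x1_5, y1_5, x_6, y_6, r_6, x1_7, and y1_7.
x_1 = 275
y_1 = 110
r_1 = 70
x_2 = 190
y_2 = 140
r_2 = 70
x0_3 = 210
y0_3 = 410
x0_4 = 210
y0_4 = 260
x1_4 = 350
y1_4 = 355
x0_5 = 230
y0_5 = 110
x1_5 = 295
y1_5 = 230
x_6 = 190
y_6 = 105
r_6 = 35
x1_7 = 310
y1_7 = 210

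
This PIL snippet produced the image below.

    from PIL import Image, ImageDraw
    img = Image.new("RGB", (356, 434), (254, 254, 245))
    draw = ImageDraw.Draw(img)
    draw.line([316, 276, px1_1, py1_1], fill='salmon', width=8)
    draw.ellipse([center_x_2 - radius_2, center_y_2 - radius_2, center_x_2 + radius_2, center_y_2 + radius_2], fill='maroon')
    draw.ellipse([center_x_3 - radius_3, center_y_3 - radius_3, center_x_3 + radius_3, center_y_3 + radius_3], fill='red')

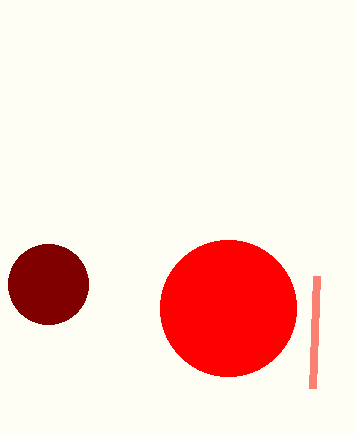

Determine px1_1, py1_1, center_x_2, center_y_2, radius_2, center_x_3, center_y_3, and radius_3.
px1_1 = 312
py1_1 = 388
center_x_2 = 48
center_y_2 = 284
radius_2 = 40
center_x_3 = 228
center_y_3 = 308
radius_3 = 68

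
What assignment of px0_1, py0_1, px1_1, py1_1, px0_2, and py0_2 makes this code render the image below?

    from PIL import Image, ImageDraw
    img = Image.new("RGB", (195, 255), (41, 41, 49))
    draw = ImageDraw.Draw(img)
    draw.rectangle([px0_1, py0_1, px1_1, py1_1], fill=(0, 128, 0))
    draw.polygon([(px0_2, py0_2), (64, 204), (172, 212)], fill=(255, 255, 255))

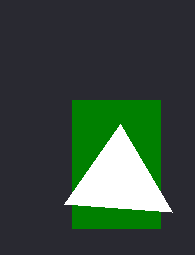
px0_1 = 72, py0_1 = 100, px1_1 = 160, py1_1 = 228, px0_2 = 120, py0_2 = 124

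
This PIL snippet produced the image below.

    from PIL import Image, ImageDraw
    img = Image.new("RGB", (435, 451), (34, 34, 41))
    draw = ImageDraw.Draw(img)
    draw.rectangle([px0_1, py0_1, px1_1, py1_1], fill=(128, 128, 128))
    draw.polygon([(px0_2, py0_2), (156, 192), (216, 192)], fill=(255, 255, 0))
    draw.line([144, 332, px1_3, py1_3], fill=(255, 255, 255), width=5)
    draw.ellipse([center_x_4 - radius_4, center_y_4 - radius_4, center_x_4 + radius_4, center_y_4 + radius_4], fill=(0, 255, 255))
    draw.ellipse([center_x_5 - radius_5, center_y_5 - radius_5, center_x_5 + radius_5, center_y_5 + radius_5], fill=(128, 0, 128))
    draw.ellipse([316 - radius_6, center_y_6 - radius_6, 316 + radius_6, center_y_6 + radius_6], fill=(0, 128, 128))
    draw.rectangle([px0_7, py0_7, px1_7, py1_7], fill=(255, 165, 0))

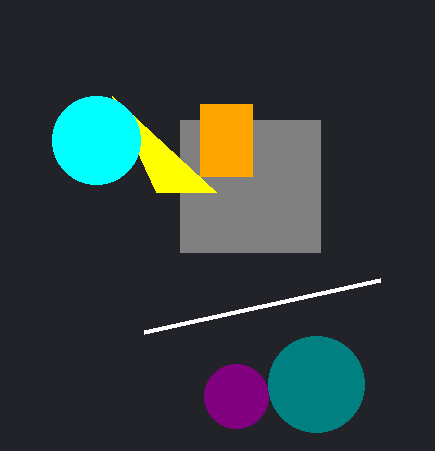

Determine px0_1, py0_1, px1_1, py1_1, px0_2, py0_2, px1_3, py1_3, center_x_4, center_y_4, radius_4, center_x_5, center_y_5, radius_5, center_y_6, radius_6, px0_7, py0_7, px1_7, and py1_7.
px0_1 = 180
py0_1 = 120
px1_1 = 320
py1_1 = 252
px0_2 = 112
py0_2 = 96
px1_3 = 380
py1_3 = 280
center_x_4 = 96
center_y_4 = 140
radius_4 = 44
center_x_5 = 236
center_y_5 = 396
radius_5 = 32
center_y_6 = 384
radius_6 = 48
px0_7 = 200
py0_7 = 104
px1_7 = 252
py1_7 = 176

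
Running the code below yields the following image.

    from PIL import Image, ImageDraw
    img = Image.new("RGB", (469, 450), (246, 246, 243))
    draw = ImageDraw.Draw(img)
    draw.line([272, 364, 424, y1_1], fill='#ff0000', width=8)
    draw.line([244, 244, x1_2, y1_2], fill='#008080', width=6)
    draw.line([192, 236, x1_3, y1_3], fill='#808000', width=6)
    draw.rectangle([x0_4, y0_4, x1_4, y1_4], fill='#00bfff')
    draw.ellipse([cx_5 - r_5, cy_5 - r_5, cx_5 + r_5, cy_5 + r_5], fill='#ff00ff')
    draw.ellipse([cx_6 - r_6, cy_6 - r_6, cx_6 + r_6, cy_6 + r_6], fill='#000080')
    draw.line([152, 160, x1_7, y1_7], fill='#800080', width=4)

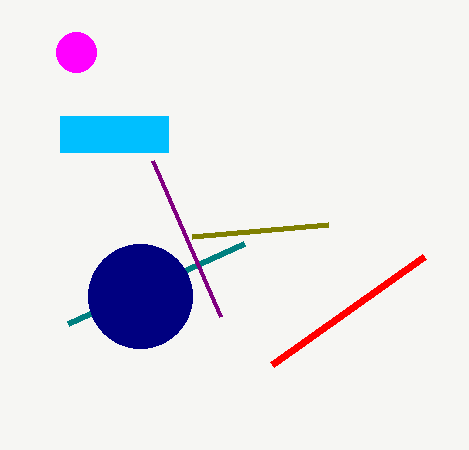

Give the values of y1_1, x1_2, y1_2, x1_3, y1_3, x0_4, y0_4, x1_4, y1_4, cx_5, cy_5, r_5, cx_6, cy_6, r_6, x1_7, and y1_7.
y1_1 = 256
x1_2 = 68
y1_2 = 324
x1_3 = 328
y1_3 = 224
x0_4 = 60
y0_4 = 116
x1_4 = 168
y1_4 = 152
cx_5 = 76
cy_5 = 52
r_5 = 20
cx_6 = 140
cy_6 = 296
r_6 = 52
x1_7 = 220
y1_7 = 316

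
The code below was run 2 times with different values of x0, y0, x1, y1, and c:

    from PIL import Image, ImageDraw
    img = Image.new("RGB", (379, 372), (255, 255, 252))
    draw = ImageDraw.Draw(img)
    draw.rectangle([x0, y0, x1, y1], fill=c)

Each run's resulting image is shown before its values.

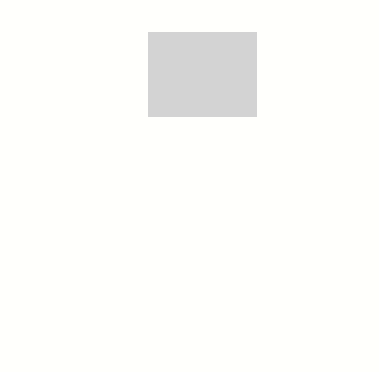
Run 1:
x0 = 148, y0 = 32, x1 = 256, y1 = 116, c = 'lightgray'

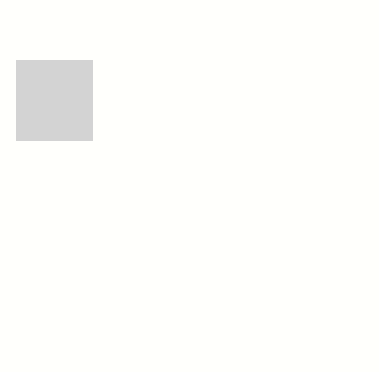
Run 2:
x0 = 16
y0 = 60
x1 = 92
y1 = 140
c = 'lightgray'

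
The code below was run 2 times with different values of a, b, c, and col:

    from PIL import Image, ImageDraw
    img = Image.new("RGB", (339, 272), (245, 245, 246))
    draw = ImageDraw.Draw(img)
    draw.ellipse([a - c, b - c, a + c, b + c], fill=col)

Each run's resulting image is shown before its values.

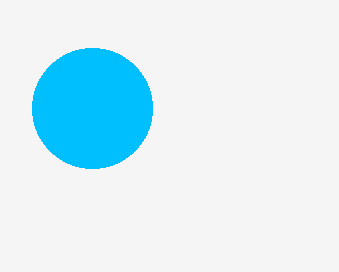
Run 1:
a = 92, b = 108, c = 60, col = 'deepskyblue'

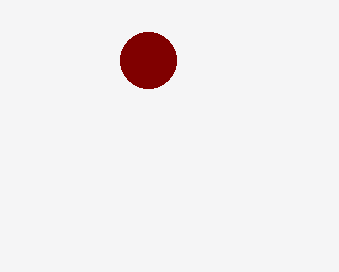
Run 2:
a = 148; b = 60; c = 28; col = 'maroon'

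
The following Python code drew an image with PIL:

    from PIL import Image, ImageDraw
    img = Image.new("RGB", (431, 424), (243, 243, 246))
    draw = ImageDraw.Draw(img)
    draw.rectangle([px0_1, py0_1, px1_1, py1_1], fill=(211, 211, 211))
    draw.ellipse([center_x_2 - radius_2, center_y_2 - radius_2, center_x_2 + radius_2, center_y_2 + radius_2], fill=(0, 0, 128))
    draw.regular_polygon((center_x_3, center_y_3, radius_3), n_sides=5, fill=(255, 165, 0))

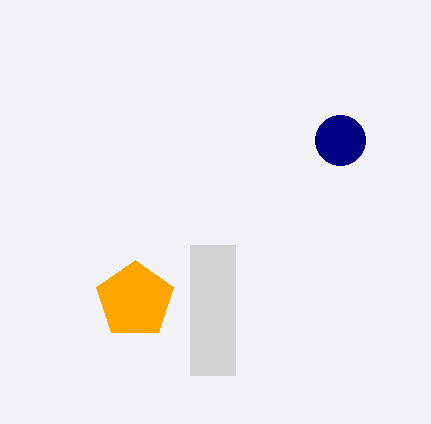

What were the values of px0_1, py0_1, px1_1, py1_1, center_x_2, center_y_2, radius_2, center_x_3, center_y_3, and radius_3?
px0_1 = 190, py0_1 = 245, px1_1 = 235, py1_1 = 375, center_x_2 = 340, center_y_2 = 140, radius_2 = 25, center_x_3 = 135, center_y_3 = 300, radius_3 = 40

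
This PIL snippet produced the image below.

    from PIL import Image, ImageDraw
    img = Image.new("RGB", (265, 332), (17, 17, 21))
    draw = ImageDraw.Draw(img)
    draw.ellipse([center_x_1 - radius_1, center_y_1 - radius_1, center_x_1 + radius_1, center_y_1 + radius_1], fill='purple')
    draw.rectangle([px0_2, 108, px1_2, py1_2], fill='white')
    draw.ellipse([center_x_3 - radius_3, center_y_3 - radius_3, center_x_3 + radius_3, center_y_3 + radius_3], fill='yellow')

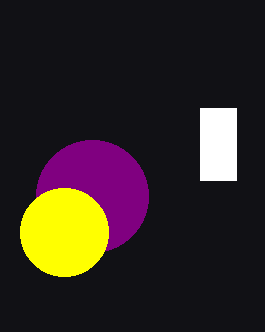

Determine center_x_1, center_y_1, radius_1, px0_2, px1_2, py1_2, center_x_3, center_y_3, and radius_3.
center_x_1 = 92, center_y_1 = 196, radius_1 = 56, px0_2 = 200, px1_2 = 236, py1_2 = 180, center_x_3 = 64, center_y_3 = 232, radius_3 = 44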